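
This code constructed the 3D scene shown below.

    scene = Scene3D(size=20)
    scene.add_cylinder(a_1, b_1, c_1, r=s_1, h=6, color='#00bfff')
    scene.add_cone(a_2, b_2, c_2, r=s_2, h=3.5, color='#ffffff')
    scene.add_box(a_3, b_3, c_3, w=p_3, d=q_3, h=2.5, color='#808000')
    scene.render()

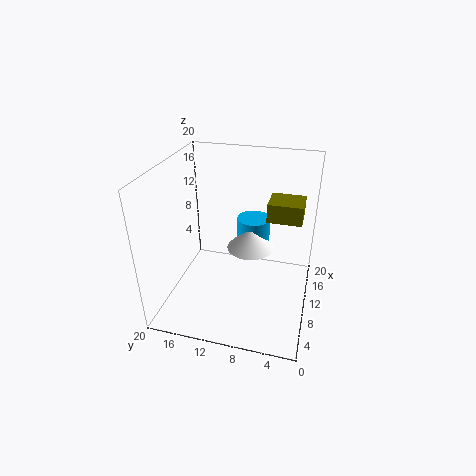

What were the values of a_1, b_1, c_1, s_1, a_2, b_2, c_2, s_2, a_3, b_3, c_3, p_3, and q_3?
a_1 = 15.5, b_1 = 9, c_1 = 4.5, s_1 = 2.5, a_2 = 13.5, b_2 = 9, c_2 = 6.5, s_2 = 3.5, a_3 = 9, b_3 = 1.5, c_3 = 13.5, p_3 = 4, q_3 = 4.5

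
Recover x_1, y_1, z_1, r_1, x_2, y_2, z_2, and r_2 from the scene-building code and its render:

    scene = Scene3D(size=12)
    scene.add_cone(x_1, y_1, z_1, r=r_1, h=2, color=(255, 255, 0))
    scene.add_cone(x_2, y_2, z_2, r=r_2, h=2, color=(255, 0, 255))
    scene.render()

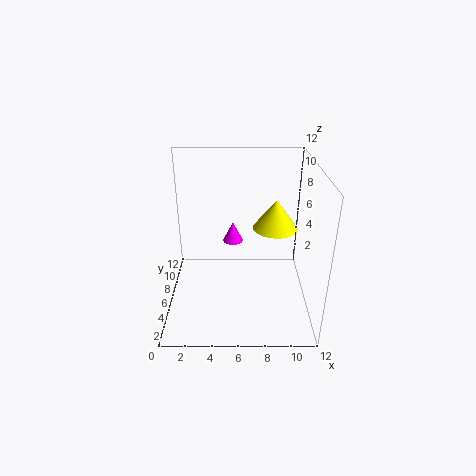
x_1 = 8.5, y_1 = 2, z_1 = 9, r_1 = 1.5, x_2 = 5.5, y_2 = 11, z_2 = 3, r_2 = 1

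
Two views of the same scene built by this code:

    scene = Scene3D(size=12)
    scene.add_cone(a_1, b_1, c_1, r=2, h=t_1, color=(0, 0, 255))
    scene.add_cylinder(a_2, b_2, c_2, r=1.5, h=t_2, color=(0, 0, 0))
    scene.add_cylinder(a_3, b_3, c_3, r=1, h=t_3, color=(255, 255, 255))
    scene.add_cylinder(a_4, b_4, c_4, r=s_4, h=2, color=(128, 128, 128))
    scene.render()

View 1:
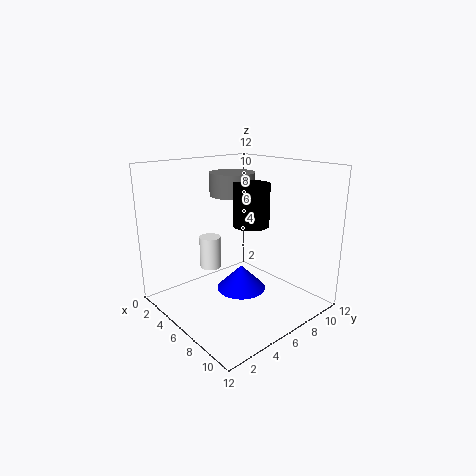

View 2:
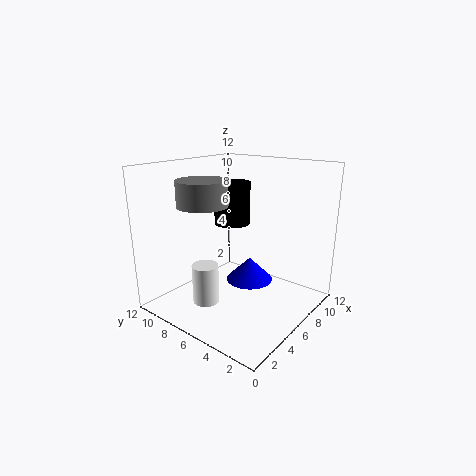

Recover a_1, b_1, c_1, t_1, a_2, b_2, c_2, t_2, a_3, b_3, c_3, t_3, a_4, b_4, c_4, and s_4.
a_1 = 7
b_1 = 5.5
c_1 = 2
t_1 = 2
a_2 = 6.5
b_2 = 7
c_2 = 7
t_2 = 3.5
a_3 = 2
b_3 = 6
c_3 = 2
t_3 = 3
a_4 = 3.5
b_4 = 7.5
c_4 = 9
s_4 = 2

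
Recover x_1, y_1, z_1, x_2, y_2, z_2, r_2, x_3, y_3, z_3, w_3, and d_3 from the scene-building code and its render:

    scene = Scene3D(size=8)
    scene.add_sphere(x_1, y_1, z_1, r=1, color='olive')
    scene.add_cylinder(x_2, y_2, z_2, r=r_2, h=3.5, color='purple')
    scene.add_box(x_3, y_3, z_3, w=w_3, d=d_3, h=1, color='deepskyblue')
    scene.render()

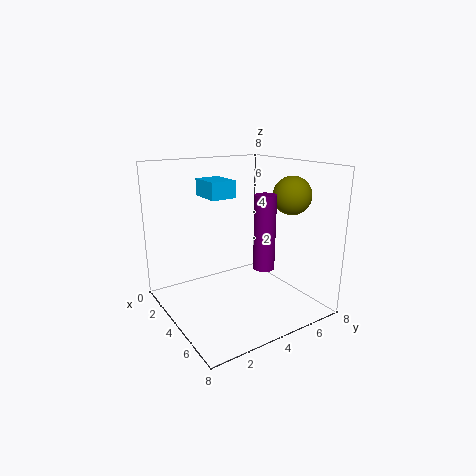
x_1 = 6, y_1 = 6, z_1 = 6.5, x_2 = 7, y_2 = 3.5, z_2 = 3.5, r_2 = 0.5, x_3 = 1, y_3 = 3, z_3 = 6, w_3 = 2, d_3 = 1.5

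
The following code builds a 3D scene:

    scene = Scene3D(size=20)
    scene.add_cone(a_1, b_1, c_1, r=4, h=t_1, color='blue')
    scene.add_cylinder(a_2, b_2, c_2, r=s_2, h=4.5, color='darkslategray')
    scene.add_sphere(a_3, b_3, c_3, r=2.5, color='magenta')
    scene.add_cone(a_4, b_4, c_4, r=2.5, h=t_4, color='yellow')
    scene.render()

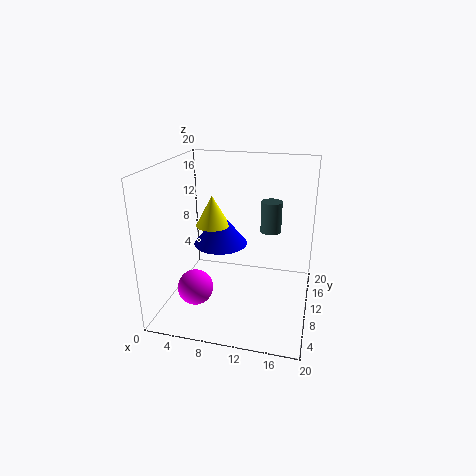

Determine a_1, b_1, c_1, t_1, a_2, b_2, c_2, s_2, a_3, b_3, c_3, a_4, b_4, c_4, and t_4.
a_1 = 6.5; b_1 = 13; c_1 = 7.5; t_1 = 5; a_2 = 14; b_2 = 13.5; c_2 = 10; s_2 = 1.5; a_3 = 4.5; b_3 = 7; c_3 = 3; a_4 = 5.5; b_4 = 12.5; c_4 = 10.5; t_4 = 4.5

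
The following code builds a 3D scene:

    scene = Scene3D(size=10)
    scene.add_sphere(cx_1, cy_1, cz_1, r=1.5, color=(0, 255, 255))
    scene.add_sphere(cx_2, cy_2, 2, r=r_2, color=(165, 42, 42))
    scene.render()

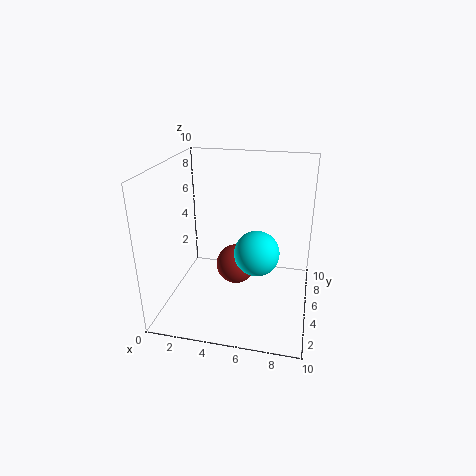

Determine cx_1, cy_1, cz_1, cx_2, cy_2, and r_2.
cx_1 = 6.5; cy_1 = 4; cz_1 = 4.5; cx_2 = 4.5; cy_2 = 6.5; r_2 = 1.5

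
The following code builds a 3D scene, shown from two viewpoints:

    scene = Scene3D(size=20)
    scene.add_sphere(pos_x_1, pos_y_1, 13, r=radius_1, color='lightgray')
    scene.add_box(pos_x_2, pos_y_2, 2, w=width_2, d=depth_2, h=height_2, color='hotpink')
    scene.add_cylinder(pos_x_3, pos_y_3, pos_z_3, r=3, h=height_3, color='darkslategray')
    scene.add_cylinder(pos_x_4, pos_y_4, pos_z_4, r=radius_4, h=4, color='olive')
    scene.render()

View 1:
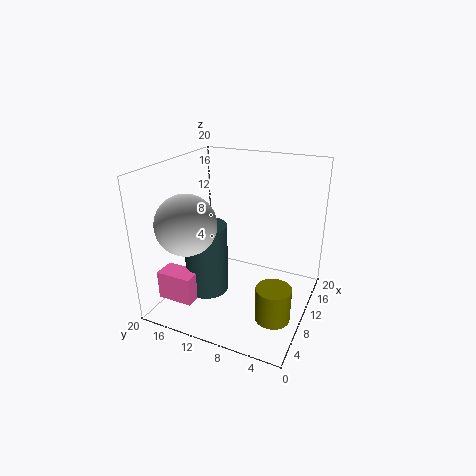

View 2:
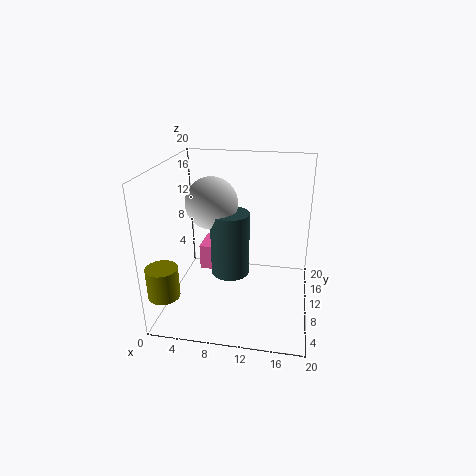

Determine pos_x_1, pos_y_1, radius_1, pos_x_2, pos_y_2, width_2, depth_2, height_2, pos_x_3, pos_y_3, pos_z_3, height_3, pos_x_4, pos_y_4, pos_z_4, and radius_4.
pos_x_1 = 5, pos_y_1 = 15, radius_1 = 4, pos_x_2 = 3, pos_y_2 = 14, width_2 = 3, depth_2 = 5, height_2 = 4, pos_x_3 = 8, pos_y_3 = 14, pos_z_3 = 2, height_3 = 10, pos_x_4 = 2, pos_y_4 = 2, pos_z_4 = 5, radius_4 = 2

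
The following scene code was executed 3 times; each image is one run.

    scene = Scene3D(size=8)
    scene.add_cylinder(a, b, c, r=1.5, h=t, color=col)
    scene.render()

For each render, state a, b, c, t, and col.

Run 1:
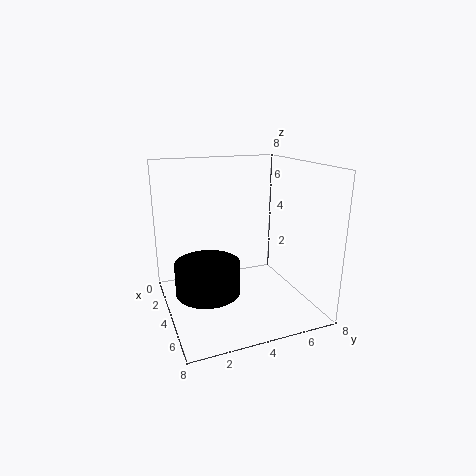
a = 6.5, b = 1.5, c = 2.5, t = 1.5, col = 'black'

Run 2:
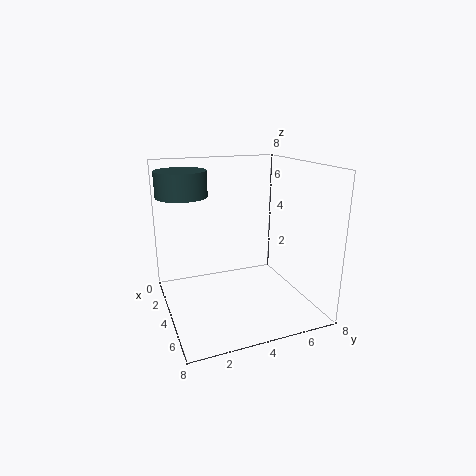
a = 1.5, b = 1.5, c = 6, t = 1.5, col = 'darkslategray'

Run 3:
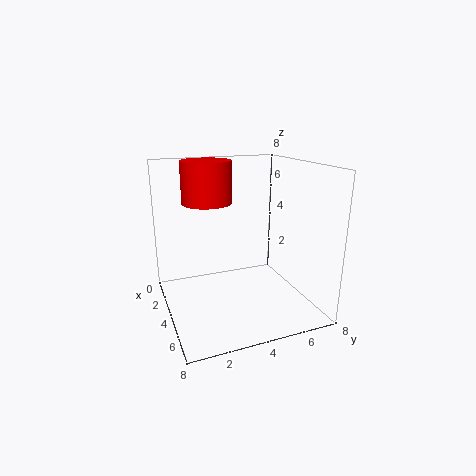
a = 1.5, b = 3, c = 5.5, t = 2.5, col = 'red'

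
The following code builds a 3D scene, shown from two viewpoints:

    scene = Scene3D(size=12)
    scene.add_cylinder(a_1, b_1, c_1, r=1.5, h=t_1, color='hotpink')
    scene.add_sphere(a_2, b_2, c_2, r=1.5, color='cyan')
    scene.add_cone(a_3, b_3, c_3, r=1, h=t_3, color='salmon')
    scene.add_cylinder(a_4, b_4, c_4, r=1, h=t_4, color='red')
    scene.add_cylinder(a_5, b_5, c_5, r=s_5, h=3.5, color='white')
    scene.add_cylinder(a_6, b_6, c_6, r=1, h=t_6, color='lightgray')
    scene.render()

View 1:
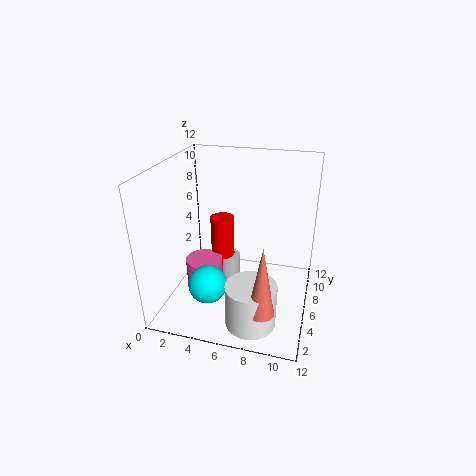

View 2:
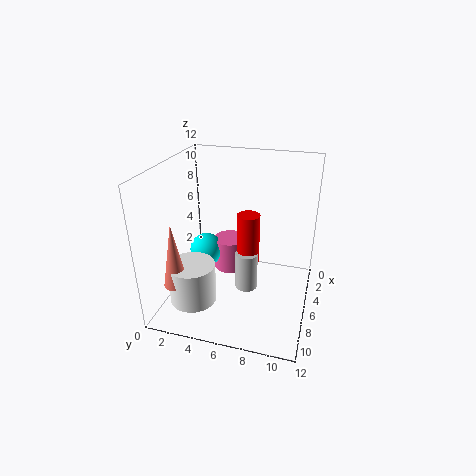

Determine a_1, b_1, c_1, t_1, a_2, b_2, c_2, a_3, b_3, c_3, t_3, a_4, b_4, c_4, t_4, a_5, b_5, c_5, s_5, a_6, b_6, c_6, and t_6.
a_1 = 3.5
b_1 = 4.5
c_1 = 1.5
t_1 = 3
a_2 = 4.5
b_2 = 2.5
c_2 = 3.5
a_3 = 9
b_3 = 1.5
c_3 = 2.5
t_3 = 5.5
a_4 = 4.5
b_4 = 6.5
c_4 = 3
t_4 = 4.5
a_5 = 8
b_5 = 2.5
c_5 = 0.5
s_5 = 2
a_6 = 5
b_6 = 6.5
c_6 = 0.5
t_6 = 3.5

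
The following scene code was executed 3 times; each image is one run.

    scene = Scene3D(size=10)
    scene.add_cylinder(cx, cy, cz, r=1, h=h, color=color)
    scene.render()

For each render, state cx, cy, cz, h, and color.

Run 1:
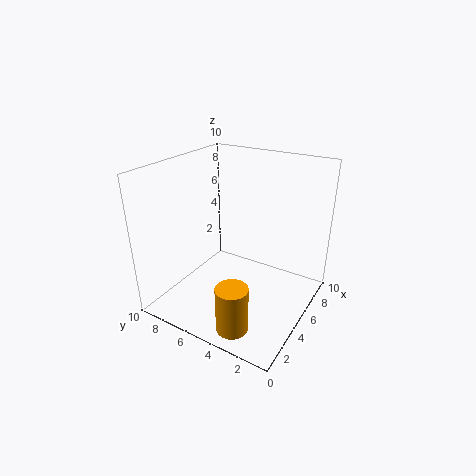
cx = 1; cy = 3; cz = 1; h = 3; color = 'orange'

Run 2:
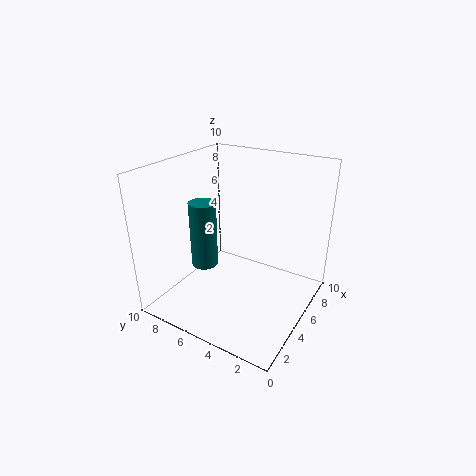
cx = 5; cy = 8; cz = 2; h = 5; color = 'teal'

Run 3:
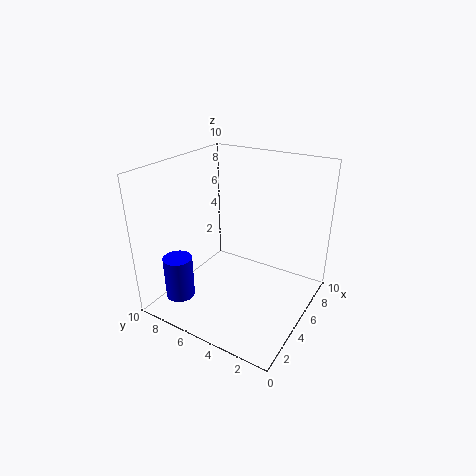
cx = 2; cy = 8; cz = 1; h = 3; color = 'blue'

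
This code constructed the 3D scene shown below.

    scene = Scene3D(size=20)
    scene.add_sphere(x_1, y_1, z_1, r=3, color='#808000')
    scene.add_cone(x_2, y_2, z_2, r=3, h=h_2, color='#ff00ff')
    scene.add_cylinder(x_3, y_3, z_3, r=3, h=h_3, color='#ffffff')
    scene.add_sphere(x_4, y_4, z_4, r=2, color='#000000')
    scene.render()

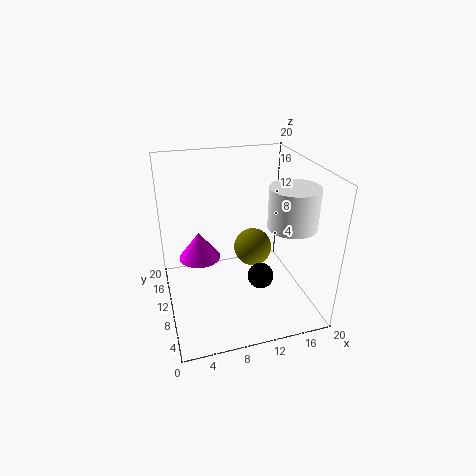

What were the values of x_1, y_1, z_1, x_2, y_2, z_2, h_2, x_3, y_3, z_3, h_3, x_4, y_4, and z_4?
x_1 = 14
y_1 = 15
z_1 = 5
x_2 = 5
y_2 = 13
z_2 = 6
h_2 = 4
x_3 = 15
y_3 = 4
z_3 = 14
h_3 = 5
x_4 = 14
y_4 = 11
z_4 = 2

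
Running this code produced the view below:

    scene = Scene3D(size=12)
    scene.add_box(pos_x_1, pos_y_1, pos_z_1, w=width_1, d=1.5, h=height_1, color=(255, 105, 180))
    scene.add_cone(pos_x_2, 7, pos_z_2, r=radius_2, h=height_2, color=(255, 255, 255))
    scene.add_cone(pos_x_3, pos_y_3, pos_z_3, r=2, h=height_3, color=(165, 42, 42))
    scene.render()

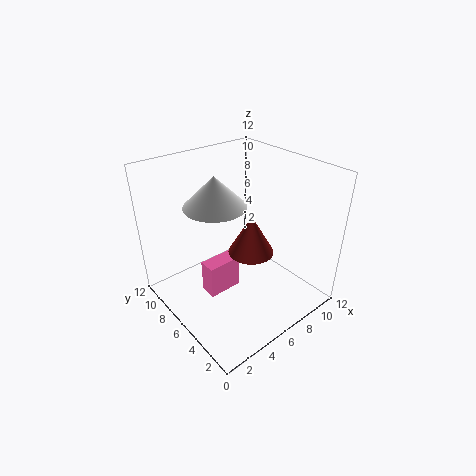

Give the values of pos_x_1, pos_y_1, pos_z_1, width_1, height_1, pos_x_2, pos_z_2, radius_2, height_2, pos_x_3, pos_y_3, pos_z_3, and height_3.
pos_x_1 = 3.5
pos_y_1 = 6.5
pos_z_1 = 0.5
width_1 = 3
height_1 = 3
pos_x_2 = 4.5
pos_z_2 = 9
radius_2 = 2.5
height_2 = 2.5
pos_x_3 = 7.5
pos_y_3 = 6
pos_z_3 = 4
height_3 = 3.5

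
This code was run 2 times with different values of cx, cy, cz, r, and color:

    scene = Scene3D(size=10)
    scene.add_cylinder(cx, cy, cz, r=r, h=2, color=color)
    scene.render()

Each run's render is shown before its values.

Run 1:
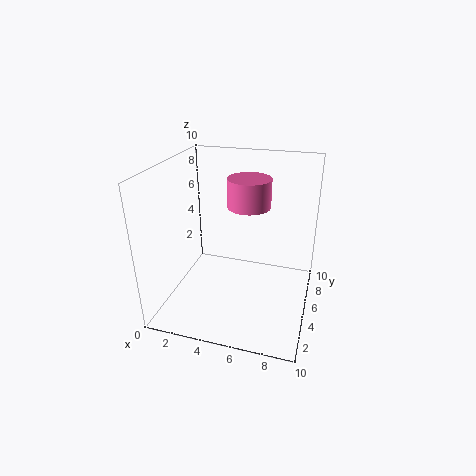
cx = 5.5; cy = 6; cz = 7; r = 1.5; color = 'hotpink'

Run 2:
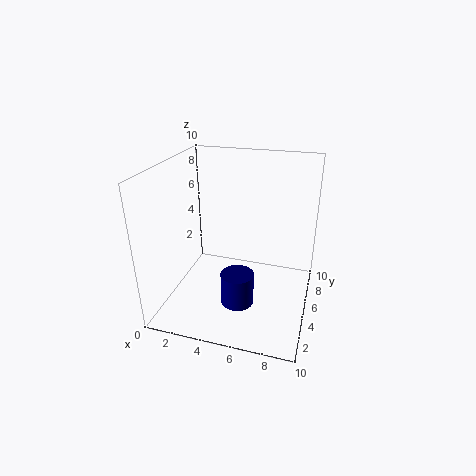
cx = 6; cy = 1.5; cz = 2.5; r = 1; color = 'navy'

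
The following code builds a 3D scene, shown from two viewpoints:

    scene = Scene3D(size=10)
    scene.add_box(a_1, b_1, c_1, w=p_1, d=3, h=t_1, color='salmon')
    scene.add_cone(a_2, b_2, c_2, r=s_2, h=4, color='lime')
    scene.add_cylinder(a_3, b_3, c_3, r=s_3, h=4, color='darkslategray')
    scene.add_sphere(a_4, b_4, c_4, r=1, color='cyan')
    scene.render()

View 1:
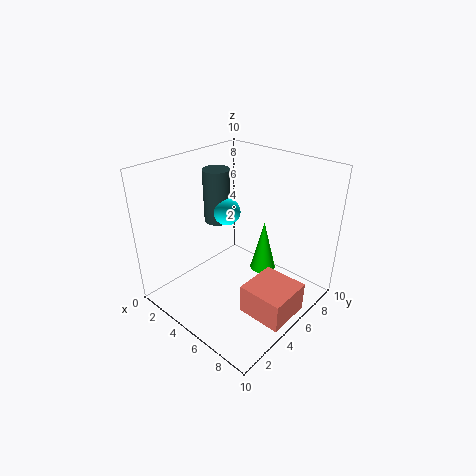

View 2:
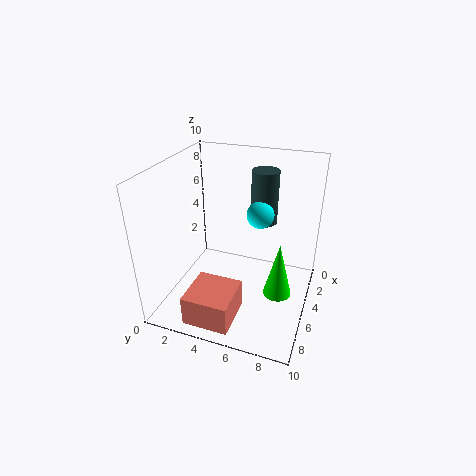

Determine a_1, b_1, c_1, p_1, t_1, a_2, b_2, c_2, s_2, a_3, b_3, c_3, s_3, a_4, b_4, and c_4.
a_1 = 7, b_1 = 3, c_1 = 1, p_1 = 3, t_1 = 2, a_2 = 5, b_2 = 8, c_2 = 1, s_2 = 1, a_3 = 2, b_3 = 6, c_3 = 5, s_3 = 1, a_4 = 3, b_4 = 6, c_4 = 6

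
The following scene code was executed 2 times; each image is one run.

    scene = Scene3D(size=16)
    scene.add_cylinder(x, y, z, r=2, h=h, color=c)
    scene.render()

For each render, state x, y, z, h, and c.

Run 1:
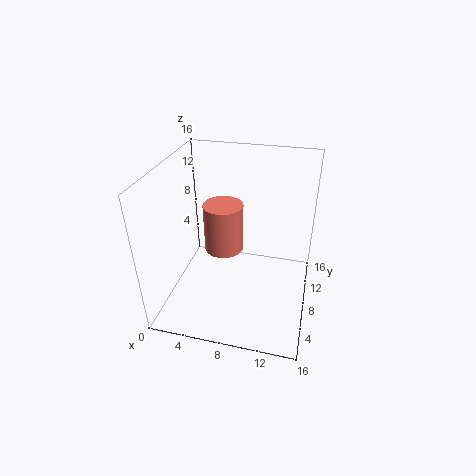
x = 7, y = 6, z = 8, h = 5, c = 'salmon'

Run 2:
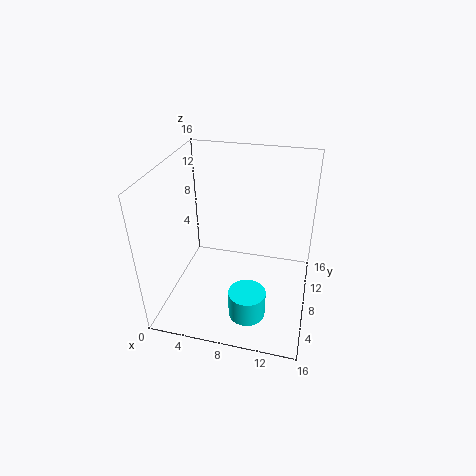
x = 10, y = 4, z = 1, h = 3, c = 'cyan'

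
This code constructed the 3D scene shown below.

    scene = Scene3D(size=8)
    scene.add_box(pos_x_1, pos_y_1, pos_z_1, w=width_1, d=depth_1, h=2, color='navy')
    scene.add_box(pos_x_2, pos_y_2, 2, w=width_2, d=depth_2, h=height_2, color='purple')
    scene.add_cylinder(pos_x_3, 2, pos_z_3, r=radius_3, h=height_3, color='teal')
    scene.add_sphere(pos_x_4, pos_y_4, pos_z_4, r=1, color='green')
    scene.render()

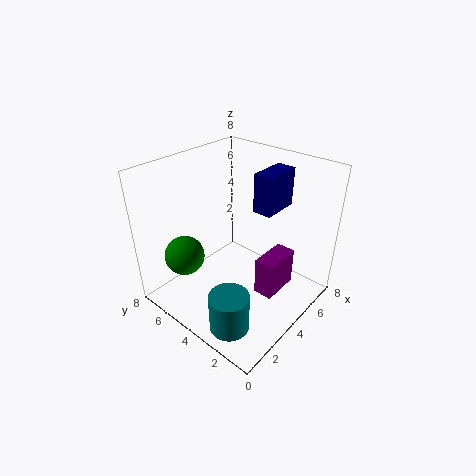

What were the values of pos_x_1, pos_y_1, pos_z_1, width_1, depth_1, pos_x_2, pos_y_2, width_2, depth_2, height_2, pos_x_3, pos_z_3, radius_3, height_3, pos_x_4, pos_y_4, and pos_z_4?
pos_x_1 = 4; pos_y_1 = 2; pos_z_1 = 6; width_1 = 2; depth_1 = 1; pos_x_2 = 3; pos_y_2 = 1; width_2 = 2; depth_2 = 1; height_2 = 2; pos_x_3 = 1; pos_z_3 = 1; radius_3 = 1; height_3 = 2; pos_x_4 = 1; pos_y_4 = 5; pos_z_4 = 4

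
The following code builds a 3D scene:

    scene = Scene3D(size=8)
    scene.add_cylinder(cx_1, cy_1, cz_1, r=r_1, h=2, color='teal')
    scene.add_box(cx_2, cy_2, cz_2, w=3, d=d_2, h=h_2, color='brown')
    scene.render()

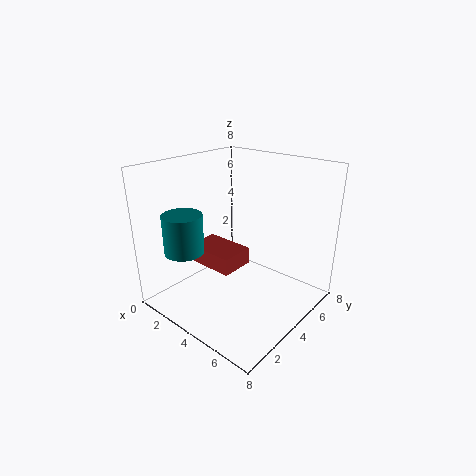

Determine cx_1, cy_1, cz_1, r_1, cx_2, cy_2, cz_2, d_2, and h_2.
cx_1 = 3, cy_1 = 1, cz_1 = 4, r_1 = 1, cx_2 = 1, cy_2 = 3, cz_2 = 2, d_2 = 2, h_2 = 1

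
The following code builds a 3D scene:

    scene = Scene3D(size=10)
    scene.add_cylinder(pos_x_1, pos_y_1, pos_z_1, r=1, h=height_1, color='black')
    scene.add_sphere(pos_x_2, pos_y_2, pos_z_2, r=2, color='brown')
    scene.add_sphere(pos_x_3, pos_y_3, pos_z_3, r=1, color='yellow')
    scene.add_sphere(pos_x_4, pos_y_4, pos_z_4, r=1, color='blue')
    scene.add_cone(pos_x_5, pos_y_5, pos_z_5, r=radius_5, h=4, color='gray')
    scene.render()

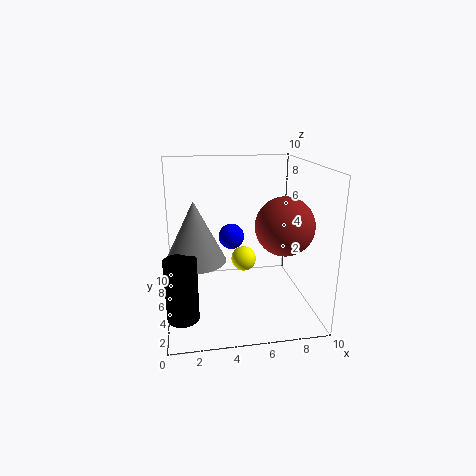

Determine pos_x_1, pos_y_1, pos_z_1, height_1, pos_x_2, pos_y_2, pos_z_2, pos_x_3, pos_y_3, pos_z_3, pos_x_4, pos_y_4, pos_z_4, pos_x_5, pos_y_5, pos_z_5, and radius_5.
pos_x_1 = 1; pos_y_1 = 2; pos_z_1 = 1; height_1 = 4; pos_x_2 = 8; pos_y_2 = 4; pos_z_2 = 6; pos_x_3 = 6; pos_y_3 = 8; pos_z_3 = 2; pos_x_4 = 5; pos_y_4 = 8; pos_z_4 = 4; pos_x_5 = 2; pos_y_5 = 4; pos_z_5 = 4; radius_5 = 2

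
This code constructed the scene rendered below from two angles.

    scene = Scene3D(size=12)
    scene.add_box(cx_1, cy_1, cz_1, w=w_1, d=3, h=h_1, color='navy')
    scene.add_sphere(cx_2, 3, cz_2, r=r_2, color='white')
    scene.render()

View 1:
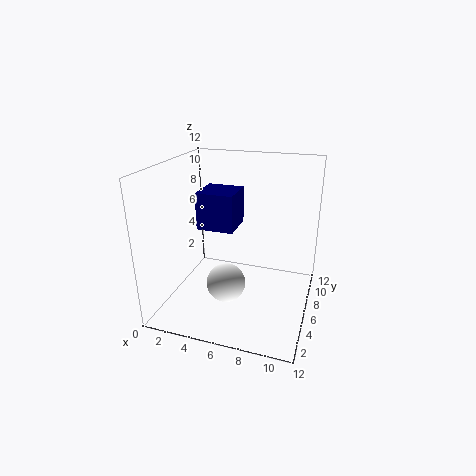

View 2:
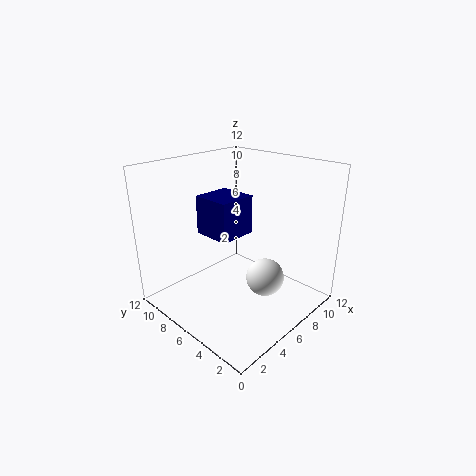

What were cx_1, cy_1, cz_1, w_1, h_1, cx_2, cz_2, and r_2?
cx_1 = 3
cy_1 = 4.5
cz_1 = 7
w_1 = 3
h_1 = 3
cx_2 = 6
cz_2 = 3.5
r_2 = 1.5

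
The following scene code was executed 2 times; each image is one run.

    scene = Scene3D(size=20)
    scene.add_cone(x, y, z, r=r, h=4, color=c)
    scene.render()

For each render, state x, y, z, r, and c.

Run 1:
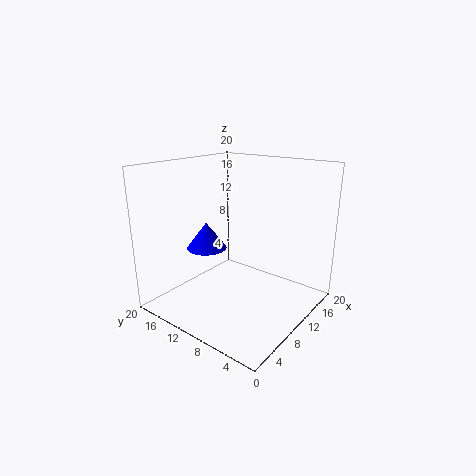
x = 10, y = 16, z = 7, r = 3, c = 'blue'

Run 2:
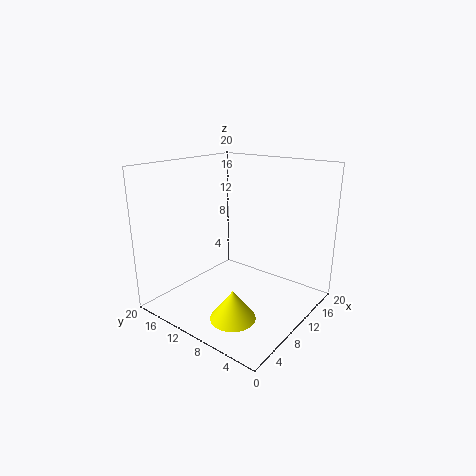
x = 5, y = 7, z = 1, r = 3, c = 'yellow'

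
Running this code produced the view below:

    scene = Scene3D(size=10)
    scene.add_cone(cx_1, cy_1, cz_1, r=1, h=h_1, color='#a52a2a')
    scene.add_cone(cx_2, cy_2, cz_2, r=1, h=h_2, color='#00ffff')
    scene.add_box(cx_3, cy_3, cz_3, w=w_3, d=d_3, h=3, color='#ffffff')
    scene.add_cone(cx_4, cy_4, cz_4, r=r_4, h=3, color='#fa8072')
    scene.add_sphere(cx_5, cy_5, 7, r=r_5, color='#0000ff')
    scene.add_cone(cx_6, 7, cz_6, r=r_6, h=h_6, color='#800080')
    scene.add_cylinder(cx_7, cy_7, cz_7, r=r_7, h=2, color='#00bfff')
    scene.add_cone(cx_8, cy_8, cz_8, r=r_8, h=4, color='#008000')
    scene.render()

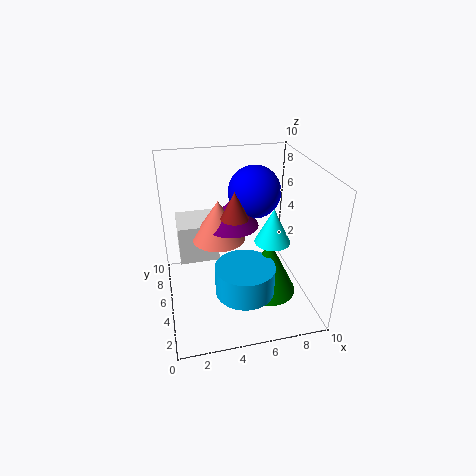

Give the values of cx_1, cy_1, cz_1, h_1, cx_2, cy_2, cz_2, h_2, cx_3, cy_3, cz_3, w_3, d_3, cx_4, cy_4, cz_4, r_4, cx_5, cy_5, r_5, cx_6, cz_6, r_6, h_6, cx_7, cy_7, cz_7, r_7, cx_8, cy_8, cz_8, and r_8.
cx_1 = 5, cy_1 = 6, cz_1 = 6, h_1 = 2, cx_2 = 6, cy_2 = 1, cz_2 = 7, h_2 = 2, cx_3 = 1, cy_3 = 7, cz_3 = 2, w_3 = 3, d_3 = 3, cx_4 = 4, cy_4 = 7, cz_4 = 4, r_4 = 2, cx_5 = 7, cy_5 = 8, r_5 = 2, cx_6 = 5, cz_6 = 5, r_6 = 2, h_6 = 2, cx_7 = 5, cy_7 = 3, cz_7 = 2, r_7 = 2, cx_8 = 7, cy_8 = 4, cz_8 = 1, r_8 = 2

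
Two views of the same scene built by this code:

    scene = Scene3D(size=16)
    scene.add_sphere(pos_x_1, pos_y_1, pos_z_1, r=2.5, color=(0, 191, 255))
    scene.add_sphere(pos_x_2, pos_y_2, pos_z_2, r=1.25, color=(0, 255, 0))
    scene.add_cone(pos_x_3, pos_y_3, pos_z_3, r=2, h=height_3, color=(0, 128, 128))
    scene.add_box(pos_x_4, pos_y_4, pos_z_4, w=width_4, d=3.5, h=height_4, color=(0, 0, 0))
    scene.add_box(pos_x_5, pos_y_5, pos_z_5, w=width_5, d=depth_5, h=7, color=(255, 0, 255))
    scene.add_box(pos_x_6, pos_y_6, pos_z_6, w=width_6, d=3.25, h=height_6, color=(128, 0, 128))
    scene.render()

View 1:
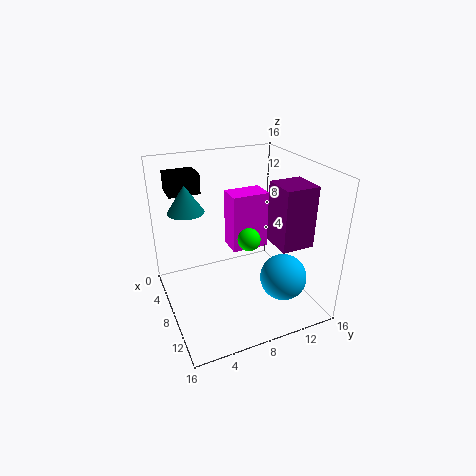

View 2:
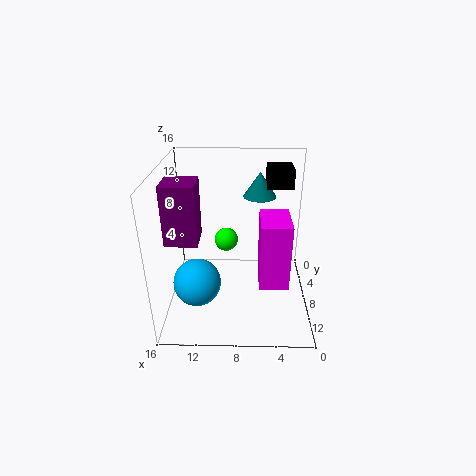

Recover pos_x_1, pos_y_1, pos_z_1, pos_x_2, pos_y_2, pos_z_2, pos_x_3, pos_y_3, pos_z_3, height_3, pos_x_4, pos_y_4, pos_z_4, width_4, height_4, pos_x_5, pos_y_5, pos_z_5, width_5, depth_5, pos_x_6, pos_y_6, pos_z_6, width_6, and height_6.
pos_x_1 = 12.25, pos_y_1 = 11.5, pos_z_1 = 4.5, pos_x_2 = 9.25, pos_y_2 = 8.75, pos_z_2 = 8.25, pos_x_3 = 5.5, pos_y_3 = 3, pos_z_3 = 11, height_3 = 3, pos_x_4 = 1.75, pos_y_4 = 1.5, pos_z_4 = 12.5, width_4 = 3, height_4 = 2.25, pos_x_5 = 2.75, pos_y_5 = 8.5, pos_z_5 = 4.75, width_5 = 3, depth_5 = 4.5, pos_x_6 = 11.75, pos_y_6 = 9.5, pos_z_6 = 9.5, width_6 = 3.25, height_6 = 6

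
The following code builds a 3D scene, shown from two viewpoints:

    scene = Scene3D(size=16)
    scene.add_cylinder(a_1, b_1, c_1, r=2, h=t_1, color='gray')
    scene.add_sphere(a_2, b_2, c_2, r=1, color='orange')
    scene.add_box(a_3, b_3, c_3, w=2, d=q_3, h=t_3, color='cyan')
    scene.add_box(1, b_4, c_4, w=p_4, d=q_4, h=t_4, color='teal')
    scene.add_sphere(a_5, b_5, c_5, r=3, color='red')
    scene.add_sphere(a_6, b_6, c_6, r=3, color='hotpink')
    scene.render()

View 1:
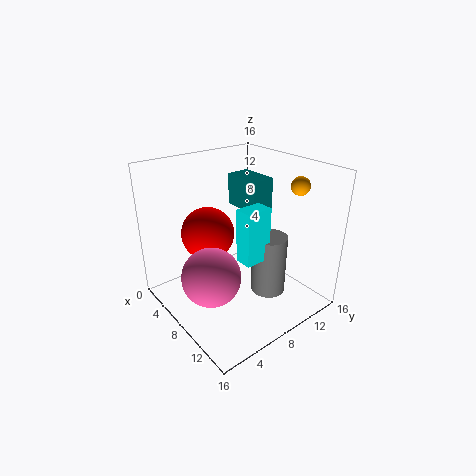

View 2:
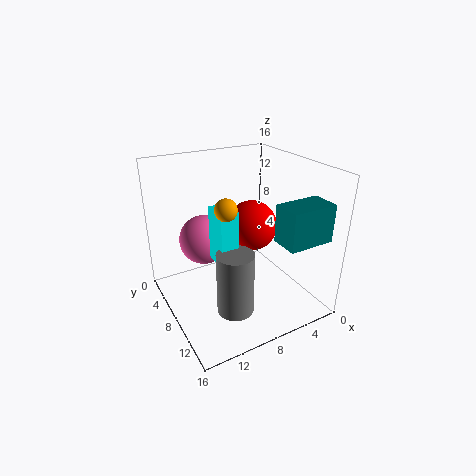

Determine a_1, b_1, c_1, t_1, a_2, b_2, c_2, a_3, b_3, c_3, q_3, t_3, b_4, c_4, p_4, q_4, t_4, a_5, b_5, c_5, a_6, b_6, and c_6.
a_1 = 10
b_1 = 11
c_1 = 1
t_1 = 7
a_2 = 12
b_2 = 13
c_2 = 14
a_3 = 9
b_3 = 7
c_3 = 6
q_3 = 3
t_3 = 6
b_4 = 12
c_4 = 9
p_4 = 5
q_4 = 3
t_4 = 4
a_5 = 5
b_5 = 6
c_5 = 8
a_6 = 10
b_6 = 3
c_6 = 6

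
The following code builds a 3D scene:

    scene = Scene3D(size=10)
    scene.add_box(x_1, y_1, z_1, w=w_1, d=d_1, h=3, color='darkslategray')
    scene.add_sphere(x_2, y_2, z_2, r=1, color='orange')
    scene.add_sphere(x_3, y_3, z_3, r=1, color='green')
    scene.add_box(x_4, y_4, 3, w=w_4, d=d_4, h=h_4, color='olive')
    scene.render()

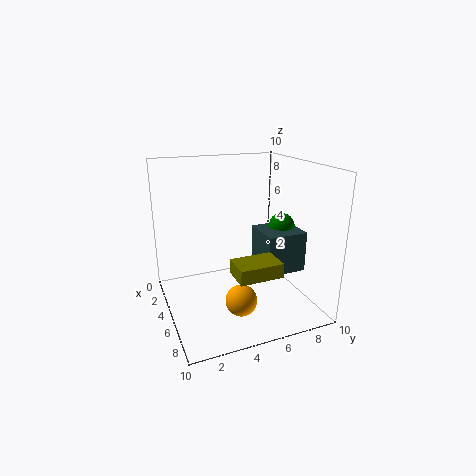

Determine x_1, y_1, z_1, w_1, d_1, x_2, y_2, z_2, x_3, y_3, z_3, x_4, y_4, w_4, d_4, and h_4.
x_1 = 3; y_1 = 7; z_1 = 2; w_1 = 3; d_1 = 3; x_2 = 8; y_2 = 4; z_2 = 2; x_3 = 4; y_3 = 9; z_3 = 5; x_4 = 6; y_4 = 4; w_4 = 2; d_4 = 3; h_4 = 1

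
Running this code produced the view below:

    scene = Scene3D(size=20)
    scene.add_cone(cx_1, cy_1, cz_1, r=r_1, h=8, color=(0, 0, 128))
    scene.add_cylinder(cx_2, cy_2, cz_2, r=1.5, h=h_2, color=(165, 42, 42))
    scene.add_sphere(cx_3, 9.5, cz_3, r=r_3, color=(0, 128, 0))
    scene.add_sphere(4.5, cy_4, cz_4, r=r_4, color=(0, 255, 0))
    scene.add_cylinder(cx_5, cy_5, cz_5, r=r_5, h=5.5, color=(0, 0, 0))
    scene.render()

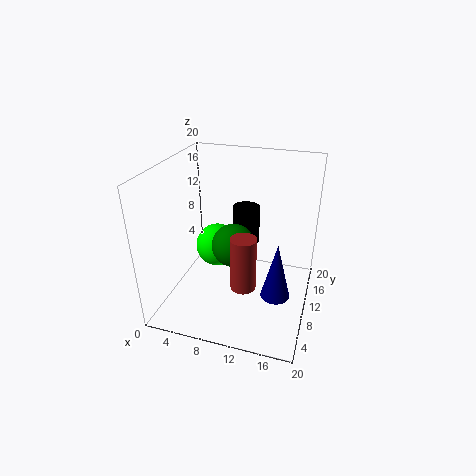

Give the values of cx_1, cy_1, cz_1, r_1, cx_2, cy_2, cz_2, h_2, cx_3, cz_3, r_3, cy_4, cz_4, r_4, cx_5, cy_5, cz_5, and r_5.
cx_1 = 16, cy_1 = 8, cz_1 = 3, r_1 = 2, cx_2 = 13, cy_2 = 2.5, cz_2 = 8, h_2 = 6.5, cx_3 = 9.5, cz_3 = 9, r_3 = 3, cy_4 = 16, cz_4 = 4.5, r_4 = 3.5, cx_5 = 10, cy_5 = 14, cz_5 = 7.5, r_5 = 2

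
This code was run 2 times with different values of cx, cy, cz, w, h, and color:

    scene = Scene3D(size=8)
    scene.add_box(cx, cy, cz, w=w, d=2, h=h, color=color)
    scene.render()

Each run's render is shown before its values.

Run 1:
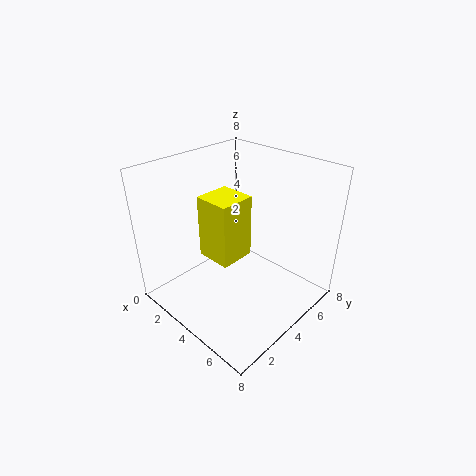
cx = 2.5
cy = 2.5
cz = 3
w = 2
h = 3.5
color = 'yellow'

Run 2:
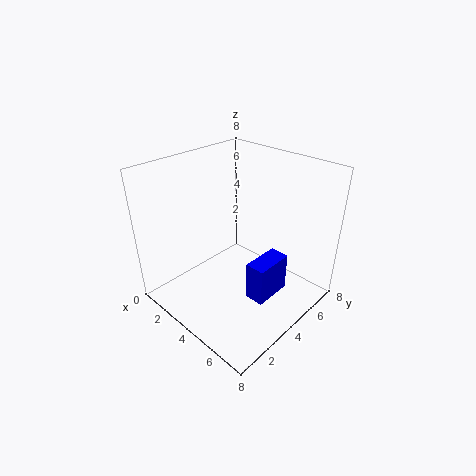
cx = 6
cy = 2.5
cz = 2
w = 1
h = 2
color = 'blue'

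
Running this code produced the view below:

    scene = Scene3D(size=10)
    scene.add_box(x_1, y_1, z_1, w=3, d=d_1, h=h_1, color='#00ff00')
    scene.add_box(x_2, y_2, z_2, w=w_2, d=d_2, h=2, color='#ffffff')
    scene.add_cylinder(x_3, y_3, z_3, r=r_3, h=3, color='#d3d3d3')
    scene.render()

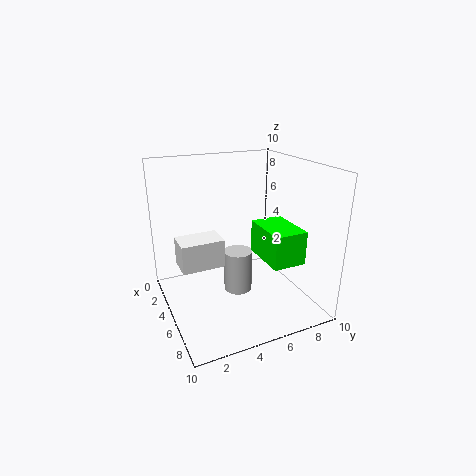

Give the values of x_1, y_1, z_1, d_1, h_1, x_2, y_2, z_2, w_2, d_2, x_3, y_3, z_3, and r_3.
x_1 = 7, y_1 = 5, z_1 = 5, d_1 = 2, h_1 = 2, x_2 = 3, y_2 = 1, z_2 = 3, w_2 = 2, d_2 = 3, x_3 = 5, y_3 = 5, z_3 = 1, r_3 = 1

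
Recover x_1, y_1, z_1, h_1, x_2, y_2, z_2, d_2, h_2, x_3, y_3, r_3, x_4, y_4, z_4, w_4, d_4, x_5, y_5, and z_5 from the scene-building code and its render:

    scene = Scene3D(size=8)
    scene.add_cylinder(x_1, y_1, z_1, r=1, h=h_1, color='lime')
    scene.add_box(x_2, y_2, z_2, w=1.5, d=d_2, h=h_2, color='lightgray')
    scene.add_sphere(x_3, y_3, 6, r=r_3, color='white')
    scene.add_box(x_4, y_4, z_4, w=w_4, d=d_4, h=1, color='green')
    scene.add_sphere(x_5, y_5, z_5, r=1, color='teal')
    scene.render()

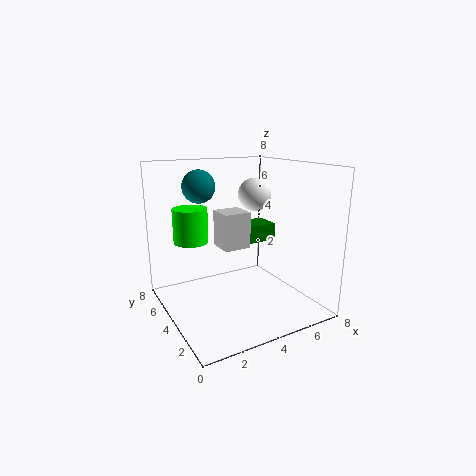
x_1 = 2; y_1 = 6; z_1 = 3.5; h_1 = 2; x_2 = 3; y_2 = 3.5; z_2 = 3.5; d_2 = 1.5; h_2 = 2; x_3 = 6; y_3 = 5.5; r_3 = 1; x_4 = 4; y_4 = 4; z_4 = 3.5; w_4 = 2.5; d_4 = 1.5; x_5 = 3; y_5 = 7; z_5 = 6.5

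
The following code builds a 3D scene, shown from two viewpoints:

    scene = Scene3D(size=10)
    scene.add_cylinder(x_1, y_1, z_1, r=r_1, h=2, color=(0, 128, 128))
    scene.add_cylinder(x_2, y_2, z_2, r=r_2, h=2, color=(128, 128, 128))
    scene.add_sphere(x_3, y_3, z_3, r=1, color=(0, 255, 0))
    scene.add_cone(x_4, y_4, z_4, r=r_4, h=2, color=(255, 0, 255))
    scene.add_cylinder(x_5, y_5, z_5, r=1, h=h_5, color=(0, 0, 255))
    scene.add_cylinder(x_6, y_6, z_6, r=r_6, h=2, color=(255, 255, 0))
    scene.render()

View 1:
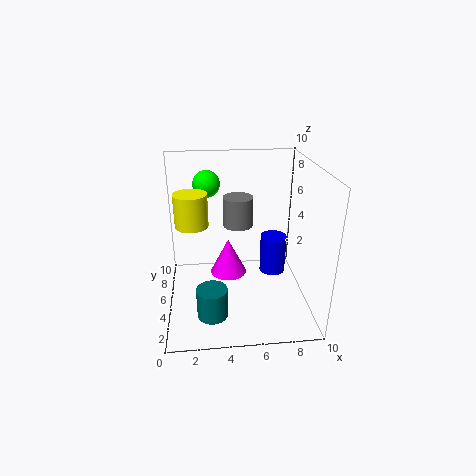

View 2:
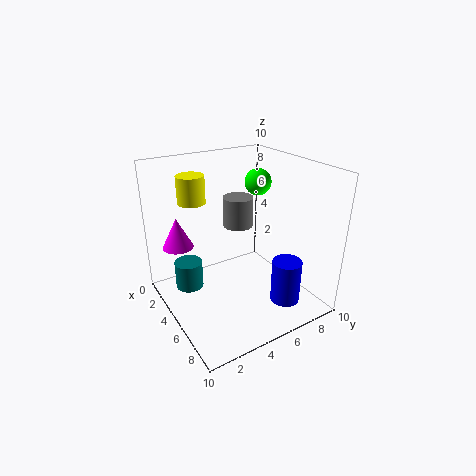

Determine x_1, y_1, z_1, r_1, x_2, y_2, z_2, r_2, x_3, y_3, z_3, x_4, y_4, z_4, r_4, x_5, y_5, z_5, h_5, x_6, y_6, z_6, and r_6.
x_1 = 3
y_1 = 2
z_1 = 1
r_1 = 1
x_2 = 5
y_2 = 5
z_2 = 6
r_2 = 1
x_3 = 3
y_3 = 8
z_3 = 8
x_4 = 4
y_4 = 1
z_4 = 5
r_4 = 1
x_5 = 8
y_5 = 7
z_5 = 1
h_5 = 3
x_6 = 2
y_6 = 3
z_6 = 7
r_6 = 1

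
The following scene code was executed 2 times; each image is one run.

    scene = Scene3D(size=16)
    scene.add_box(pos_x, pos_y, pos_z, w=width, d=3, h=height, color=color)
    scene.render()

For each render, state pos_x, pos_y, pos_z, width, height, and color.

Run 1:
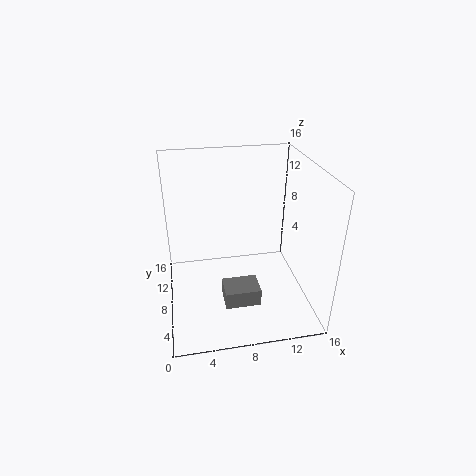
pos_x = 6
pos_y = 4.5
pos_z = 1
width = 4
height = 2
color = 'gray'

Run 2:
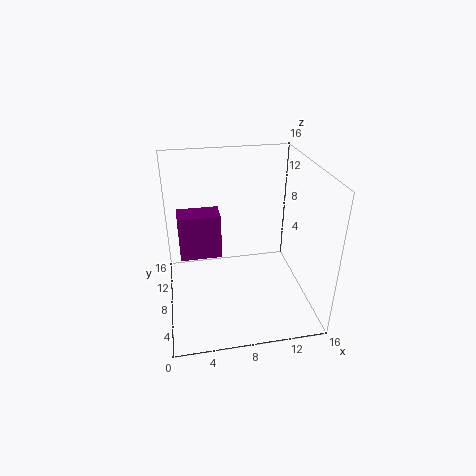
pos_x = 1.5
pos_y = 10.5
pos_z = 4
width = 5
height = 5.5
color = 'purple'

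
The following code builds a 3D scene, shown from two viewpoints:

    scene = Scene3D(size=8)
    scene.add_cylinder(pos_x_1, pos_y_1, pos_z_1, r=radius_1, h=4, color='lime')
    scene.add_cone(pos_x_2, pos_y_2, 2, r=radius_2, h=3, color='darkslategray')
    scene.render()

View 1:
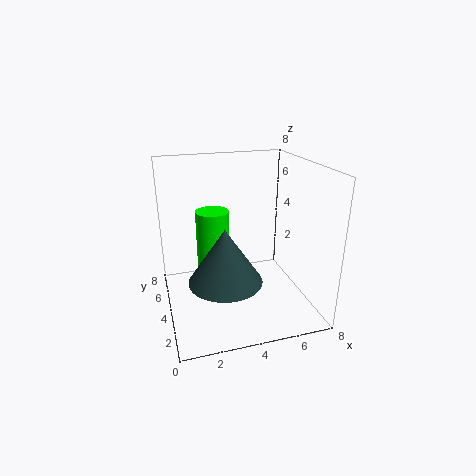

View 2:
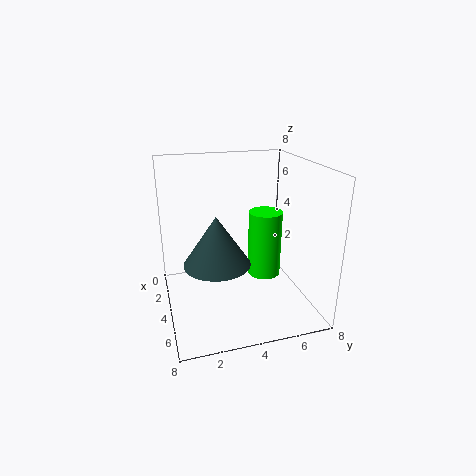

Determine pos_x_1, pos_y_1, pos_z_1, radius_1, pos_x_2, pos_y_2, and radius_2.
pos_x_1 = 3, pos_y_1 = 6, pos_z_1 = 1, radius_1 = 1, pos_x_2 = 3, pos_y_2 = 3, radius_2 = 2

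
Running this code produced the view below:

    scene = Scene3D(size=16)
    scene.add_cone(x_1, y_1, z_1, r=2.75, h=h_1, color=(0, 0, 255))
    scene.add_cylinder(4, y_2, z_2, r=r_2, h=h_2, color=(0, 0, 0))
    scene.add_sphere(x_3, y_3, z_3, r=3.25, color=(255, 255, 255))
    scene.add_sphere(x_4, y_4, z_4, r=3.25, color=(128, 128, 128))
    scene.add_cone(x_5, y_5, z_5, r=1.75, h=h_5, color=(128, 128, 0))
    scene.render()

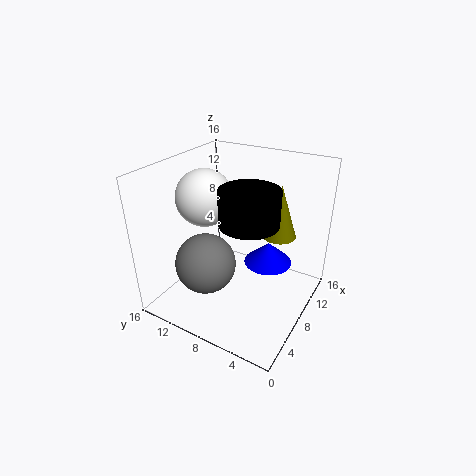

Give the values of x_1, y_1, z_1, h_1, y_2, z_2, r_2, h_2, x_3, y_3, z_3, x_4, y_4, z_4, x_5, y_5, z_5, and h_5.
x_1 = 10.25; y_1 = 5.25; z_1 = 4.5; h_1 = 2.5; y_2 = 4.5; z_2 = 12.5; r_2 = 2.75; h_2 = 3.25; x_3 = 8.25; y_3 = 12.5; z_3 = 11.75; x_4 = 4.5; y_4 = 10; z_4 = 6; x_5 = 8.75; y_5 = 3.5; z_5 = 9.25; h_5 = 5.5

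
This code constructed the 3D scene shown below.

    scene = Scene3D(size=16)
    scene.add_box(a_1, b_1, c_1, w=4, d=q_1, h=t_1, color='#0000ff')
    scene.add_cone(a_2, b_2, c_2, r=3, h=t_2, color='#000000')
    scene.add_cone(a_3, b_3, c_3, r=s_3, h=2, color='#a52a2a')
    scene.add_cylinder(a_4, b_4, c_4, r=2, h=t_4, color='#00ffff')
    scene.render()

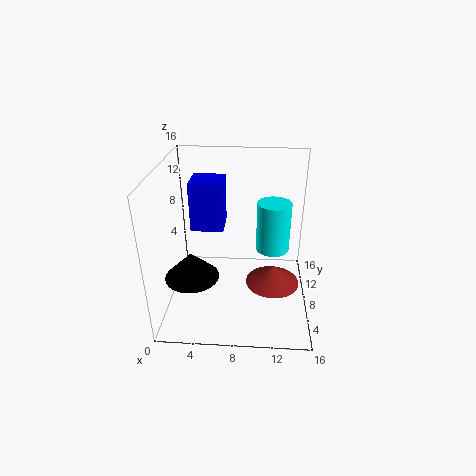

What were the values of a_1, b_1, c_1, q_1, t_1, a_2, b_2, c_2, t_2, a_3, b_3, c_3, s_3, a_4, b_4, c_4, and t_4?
a_1 = 2; b_1 = 11; c_1 = 7; q_1 = 4; t_1 = 6; a_2 = 3; b_2 = 6; c_2 = 4; t_2 = 3; a_3 = 12; b_3 = 7; c_3 = 3; s_3 = 3; a_4 = 12; b_4 = 11; c_4 = 5; t_4 = 6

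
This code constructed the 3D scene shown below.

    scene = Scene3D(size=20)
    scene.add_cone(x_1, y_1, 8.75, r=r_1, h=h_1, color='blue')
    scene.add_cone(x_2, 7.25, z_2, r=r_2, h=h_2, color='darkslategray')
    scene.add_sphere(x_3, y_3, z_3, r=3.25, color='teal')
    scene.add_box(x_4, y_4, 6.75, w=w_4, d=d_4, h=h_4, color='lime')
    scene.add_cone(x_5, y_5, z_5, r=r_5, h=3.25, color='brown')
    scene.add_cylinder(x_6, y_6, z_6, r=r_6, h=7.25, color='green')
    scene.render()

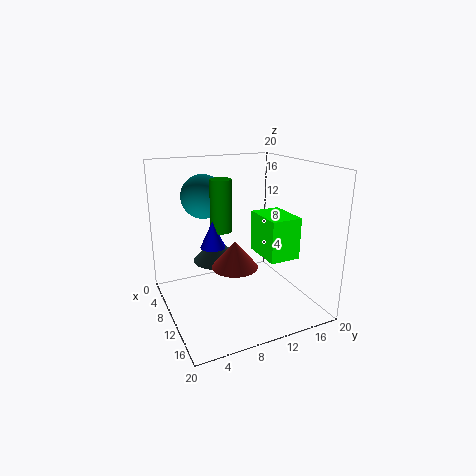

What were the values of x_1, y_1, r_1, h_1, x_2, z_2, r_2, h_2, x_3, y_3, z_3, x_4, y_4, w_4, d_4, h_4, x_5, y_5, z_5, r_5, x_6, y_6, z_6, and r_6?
x_1 = 8.75; y_1 = 6.75; r_1 = 1.75; h_1 = 3.75; x_2 = 8.75; z_2 = 6.75; r_2 = 3.25; h_2 = 3.5; x_3 = 3.75; y_3 = 7.25; z_3 = 14.75; x_4 = 7.25; y_4 = 13.5; w_4 = 6.25; d_4 = 4.5; h_4 = 6; x_5 = 16; y_5 = 6.75; z_5 = 9; r_5 = 2.75; x_6 = 8.25; y_6 = 8.25; z_6 = 10.75; r_6 = 1.5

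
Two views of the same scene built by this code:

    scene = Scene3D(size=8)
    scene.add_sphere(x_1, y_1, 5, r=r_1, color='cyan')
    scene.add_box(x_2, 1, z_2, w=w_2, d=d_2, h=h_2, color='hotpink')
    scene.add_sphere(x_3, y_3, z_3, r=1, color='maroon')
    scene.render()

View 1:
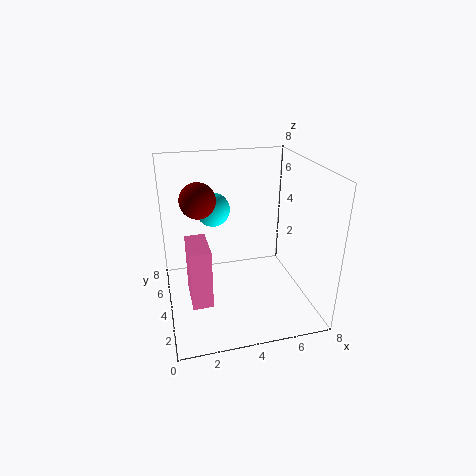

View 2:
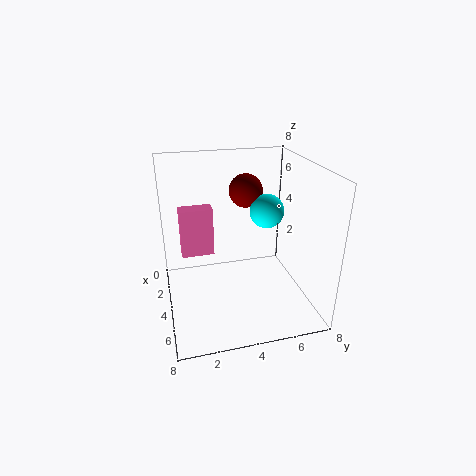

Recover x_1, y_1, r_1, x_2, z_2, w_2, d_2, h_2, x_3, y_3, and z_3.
x_1 = 3, y_1 = 6, r_1 = 1, x_2 = 1, z_2 = 2, w_2 = 1, d_2 = 2, h_2 = 3, x_3 = 2, y_3 = 5, z_3 = 6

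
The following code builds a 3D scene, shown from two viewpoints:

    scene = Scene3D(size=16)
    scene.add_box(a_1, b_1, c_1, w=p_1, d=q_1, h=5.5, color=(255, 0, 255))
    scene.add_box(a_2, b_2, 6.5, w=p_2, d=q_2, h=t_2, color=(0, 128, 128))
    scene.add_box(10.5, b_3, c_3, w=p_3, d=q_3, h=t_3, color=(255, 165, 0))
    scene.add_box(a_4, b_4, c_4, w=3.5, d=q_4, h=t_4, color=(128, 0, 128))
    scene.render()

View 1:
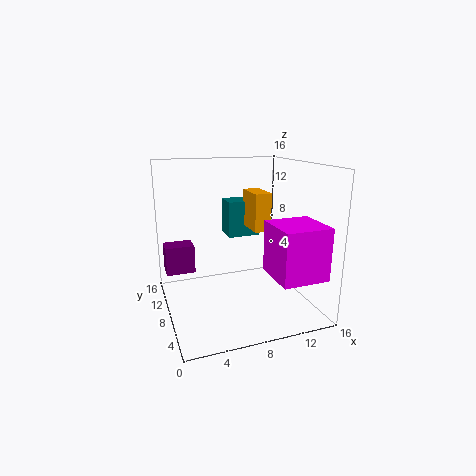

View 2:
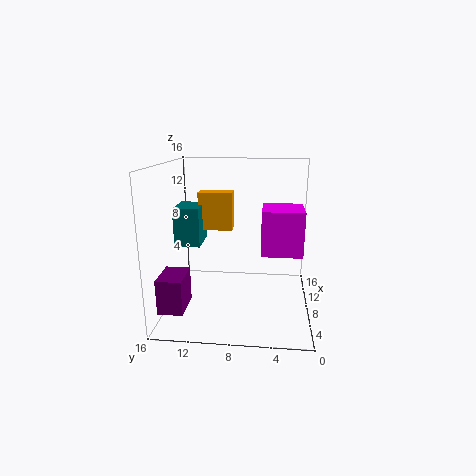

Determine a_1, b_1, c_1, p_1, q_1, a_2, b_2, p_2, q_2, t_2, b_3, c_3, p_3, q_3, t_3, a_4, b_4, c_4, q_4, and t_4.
a_1 = 10
b_1 = 0.5
c_1 = 5
p_1 = 5
q_1 = 5
a_2 = 8.5
b_2 = 12.5
p_2 = 4
q_2 = 3
t_2 = 4.5
b_3 = 9
c_3 = 8
p_3 = 2
q_3 = 4
t_3 = 4.5
a_4 = 0.5
b_4 = 12.5
c_4 = 2.5
q_4 = 2.5
t_4 = 3.5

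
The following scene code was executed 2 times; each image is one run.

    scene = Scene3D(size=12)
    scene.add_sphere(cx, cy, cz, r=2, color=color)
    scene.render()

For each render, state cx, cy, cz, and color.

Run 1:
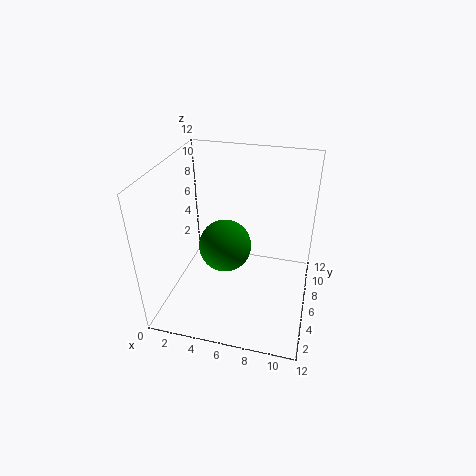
cx = 5.5; cy = 4; cz = 6.5; color = 'green'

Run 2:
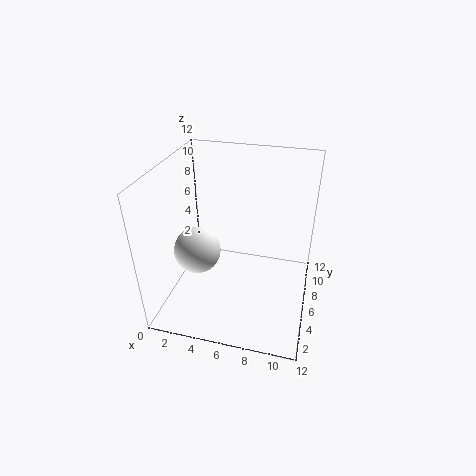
cx = 2.5; cy = 5.5; cz = 4.5; color = 'white'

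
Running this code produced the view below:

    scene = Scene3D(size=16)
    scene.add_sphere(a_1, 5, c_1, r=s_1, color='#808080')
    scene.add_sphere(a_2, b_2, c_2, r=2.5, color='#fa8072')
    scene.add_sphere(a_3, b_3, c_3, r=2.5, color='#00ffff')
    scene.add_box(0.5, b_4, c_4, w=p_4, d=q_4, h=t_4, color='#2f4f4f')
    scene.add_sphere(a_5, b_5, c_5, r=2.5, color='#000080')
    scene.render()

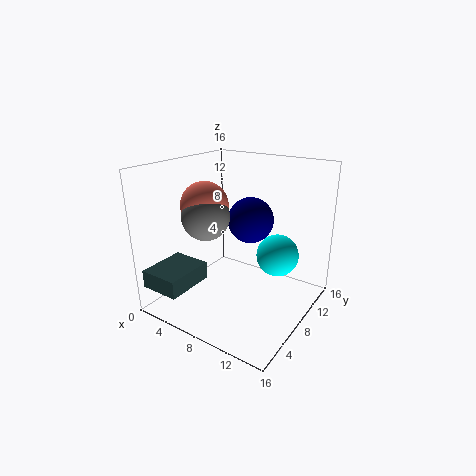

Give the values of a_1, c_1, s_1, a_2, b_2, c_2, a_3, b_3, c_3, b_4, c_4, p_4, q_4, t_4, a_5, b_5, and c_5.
a_1 = 6, c_1 = 11, s_1 = 2.5, a_2 = 5.5, b_2 = 5.5, c_2 = 12, a_3 = 11, b_3 = 12, c_3 = 5, b_4 = 0.5, c_4 = 3, p_4 = 4.5, q_4 = 5.5, t_4 = 2, a_5 = 9, b_5 = 9, c_5 = 10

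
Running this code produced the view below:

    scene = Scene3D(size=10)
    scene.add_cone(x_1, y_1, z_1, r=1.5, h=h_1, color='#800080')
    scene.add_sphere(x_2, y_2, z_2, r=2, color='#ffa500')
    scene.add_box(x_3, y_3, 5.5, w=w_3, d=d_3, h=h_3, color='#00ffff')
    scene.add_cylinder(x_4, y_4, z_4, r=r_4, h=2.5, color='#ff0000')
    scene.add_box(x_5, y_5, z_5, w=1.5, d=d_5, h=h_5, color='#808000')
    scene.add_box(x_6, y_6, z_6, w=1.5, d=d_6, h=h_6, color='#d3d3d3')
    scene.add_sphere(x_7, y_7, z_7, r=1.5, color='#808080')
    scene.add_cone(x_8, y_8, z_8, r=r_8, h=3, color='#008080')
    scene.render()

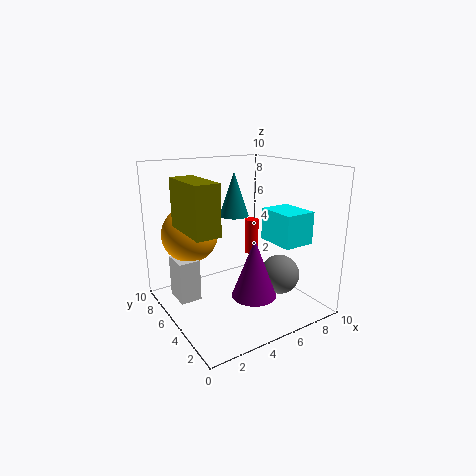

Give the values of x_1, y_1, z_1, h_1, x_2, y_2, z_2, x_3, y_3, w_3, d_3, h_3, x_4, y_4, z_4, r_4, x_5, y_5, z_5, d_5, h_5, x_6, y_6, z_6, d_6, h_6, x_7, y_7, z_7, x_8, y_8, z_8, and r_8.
x_1 = 5
y_1 = 3
z_1 = 1.5
h_1 = 4
x_2 = 2.5
y_2 = 7.5
z_2 = 5
x_3 = 5.5
y_3 = 0.5
w_3 = 2
d_3 = 2.5
h_3 = 2
x_4 = 6.5
y_4 = 5.5
z_4 = 3.5
r_4 = 0.5
x_5 = 0.5
y_5 = 2
z_5 = 6.5
d_5 = 3.5
h_5 = 3
x_6 = 1
y_6 = 6
z_6 = 0.5
d_6 = 2
h_6 = 3
x_7 = 8.5
y_7 = 4.5
z_7 = 1.5
x_8 = 5
y_8 = 5.5
z_8 = 6.5
r_8 = 1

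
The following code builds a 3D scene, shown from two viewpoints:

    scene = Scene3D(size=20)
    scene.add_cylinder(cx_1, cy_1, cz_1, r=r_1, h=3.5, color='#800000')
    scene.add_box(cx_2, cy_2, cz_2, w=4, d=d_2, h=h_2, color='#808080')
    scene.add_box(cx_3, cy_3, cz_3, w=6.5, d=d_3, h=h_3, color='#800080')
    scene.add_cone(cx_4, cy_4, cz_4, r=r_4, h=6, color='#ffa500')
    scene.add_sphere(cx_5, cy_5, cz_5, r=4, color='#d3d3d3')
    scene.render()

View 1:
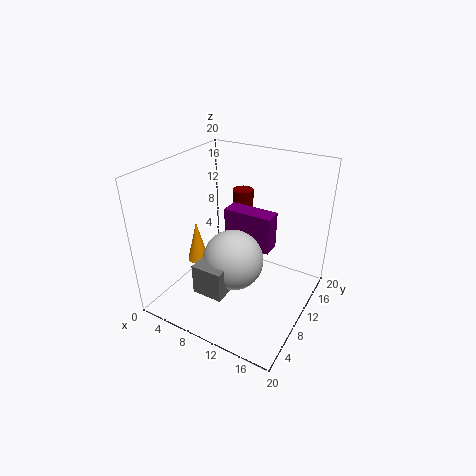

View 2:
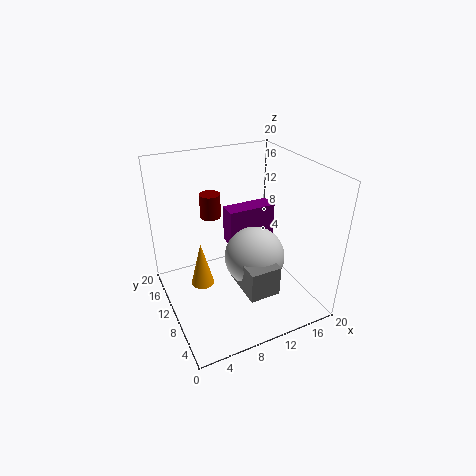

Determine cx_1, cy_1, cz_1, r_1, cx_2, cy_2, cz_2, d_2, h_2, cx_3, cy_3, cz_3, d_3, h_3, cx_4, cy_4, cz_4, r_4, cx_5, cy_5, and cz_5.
cx_1 = 8
cy_1 = 15
cz_1 = 11.5
r_1 = 1.5
cx_2 = 8
cy_2 = 2
cz_2 = 5.5
d_2 = 6
h_2 = 4
cx_3 = 8.5
cy_3 = 9
cz_3 = 9.5
d_3 = 2.5
h_3 = 5
cx_4 = 4
cy_4 = 8.5
cz_4 = 5.5
r_4 = 1.5
cx_5 = 11
cy_5 = 7
cz_5 = 8.5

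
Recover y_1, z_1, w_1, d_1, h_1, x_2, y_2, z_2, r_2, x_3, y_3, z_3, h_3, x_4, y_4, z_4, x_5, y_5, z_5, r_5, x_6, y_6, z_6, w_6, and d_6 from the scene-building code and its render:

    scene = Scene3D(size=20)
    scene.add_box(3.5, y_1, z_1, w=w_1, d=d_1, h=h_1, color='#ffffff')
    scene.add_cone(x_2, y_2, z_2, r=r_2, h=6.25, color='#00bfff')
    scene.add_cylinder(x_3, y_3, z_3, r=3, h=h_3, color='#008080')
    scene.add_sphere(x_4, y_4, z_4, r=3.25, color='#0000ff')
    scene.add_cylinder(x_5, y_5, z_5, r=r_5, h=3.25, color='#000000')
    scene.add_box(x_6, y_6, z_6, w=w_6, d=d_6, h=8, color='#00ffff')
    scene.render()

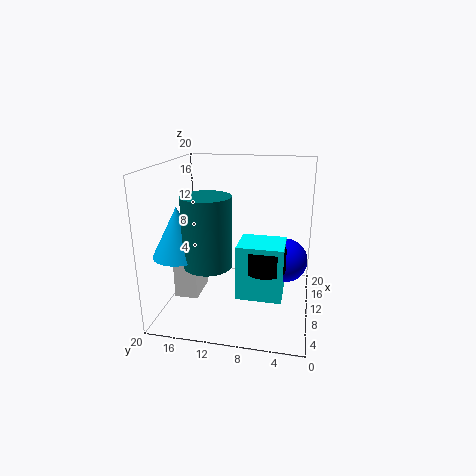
y_1 = 14, z_1 = 3.75, w_1 = 4.75, d_1 = 3, h_1 = 6, x_2 = 4, y_2 = 16.25, z_2 = 9.5, r_2 = 3.25, x_3 = 4, y_3 = 12.5, z_3 = 8.5, h_3 = 8.75, x_4 = 13.75, y_4 = 3.5, z_4 = 5.5, x_5 = 10.5, y_5 = 6.25, z_5 = 5.25, r_5 = 3, x_6 = 8.25, y_6 = 3.5, z_6 = 1.25, w_6 = 5.5, d_6 = 6.5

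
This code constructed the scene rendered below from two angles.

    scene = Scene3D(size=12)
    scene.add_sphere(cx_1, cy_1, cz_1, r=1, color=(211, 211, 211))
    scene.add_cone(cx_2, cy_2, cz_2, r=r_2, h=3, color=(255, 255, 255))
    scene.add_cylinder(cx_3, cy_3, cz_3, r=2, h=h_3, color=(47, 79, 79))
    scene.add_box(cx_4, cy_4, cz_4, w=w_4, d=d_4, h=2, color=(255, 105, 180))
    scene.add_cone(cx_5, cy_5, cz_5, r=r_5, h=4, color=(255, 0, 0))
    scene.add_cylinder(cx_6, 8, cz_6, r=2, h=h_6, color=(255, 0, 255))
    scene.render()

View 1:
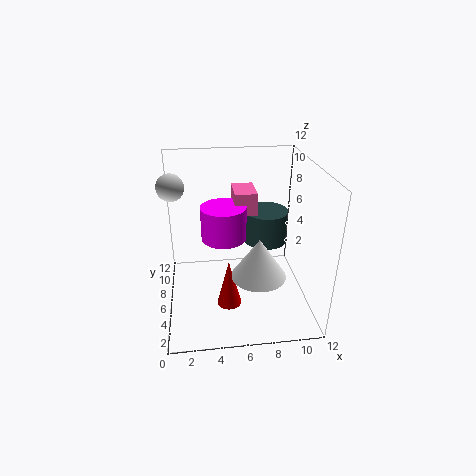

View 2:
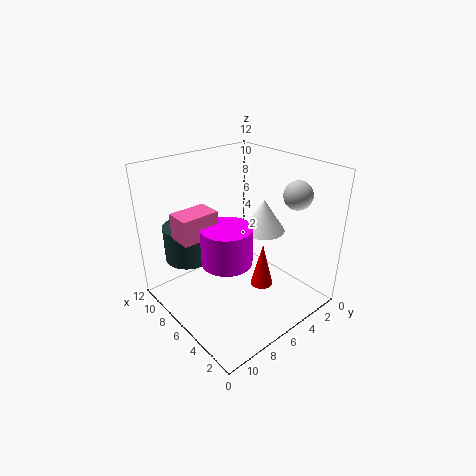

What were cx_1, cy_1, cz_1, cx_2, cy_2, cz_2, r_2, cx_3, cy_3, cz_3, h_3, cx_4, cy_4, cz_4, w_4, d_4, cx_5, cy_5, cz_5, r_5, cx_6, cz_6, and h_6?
cx_1 = 1, cy_1 = 5, cz_1 = 11, cx_2 = 7, cy_2 = 2, cz_2 = 5, r_2 = 2, cx_3 = 9, cy_3 = 9, cz_3 = 4, h_3 = 3, cx_4 = 6, cy_4 = 8, cz_4 = 7, w_4 = 2, d_4 = 3, cx_5 = 5, cy_5 = 4, cz_5 = 1, r_5 = 1, cx_6 = 5, cz_6 = 5, h_6 = 3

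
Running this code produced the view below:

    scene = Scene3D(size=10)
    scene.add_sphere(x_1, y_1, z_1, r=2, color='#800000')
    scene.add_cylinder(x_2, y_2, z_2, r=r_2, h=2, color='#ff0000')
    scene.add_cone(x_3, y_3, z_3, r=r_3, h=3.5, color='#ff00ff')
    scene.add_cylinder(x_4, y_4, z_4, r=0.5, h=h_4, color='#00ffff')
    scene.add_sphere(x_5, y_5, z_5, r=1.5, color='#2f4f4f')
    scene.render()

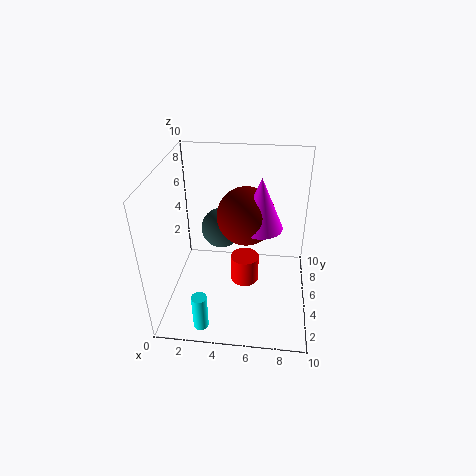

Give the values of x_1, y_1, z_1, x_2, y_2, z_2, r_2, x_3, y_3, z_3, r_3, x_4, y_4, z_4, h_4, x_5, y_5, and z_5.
x_1 = 5.5
y_1 = 5.5
z_1 = 6.5
x_2 = 5.5
y_2 = 5
z_2 = 1.5
r_2 = 1
x_3 = 6.5
y_3 = 5
z_3 = 6
r_3 = 1.5
x_4 = 3
y_4 = 1
z_4 = 0.5
h_4 = 2.5
x_5 = 3.5
y_5 = 7
z_5 = 4.5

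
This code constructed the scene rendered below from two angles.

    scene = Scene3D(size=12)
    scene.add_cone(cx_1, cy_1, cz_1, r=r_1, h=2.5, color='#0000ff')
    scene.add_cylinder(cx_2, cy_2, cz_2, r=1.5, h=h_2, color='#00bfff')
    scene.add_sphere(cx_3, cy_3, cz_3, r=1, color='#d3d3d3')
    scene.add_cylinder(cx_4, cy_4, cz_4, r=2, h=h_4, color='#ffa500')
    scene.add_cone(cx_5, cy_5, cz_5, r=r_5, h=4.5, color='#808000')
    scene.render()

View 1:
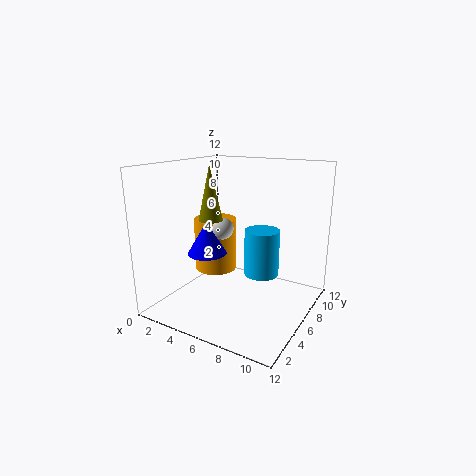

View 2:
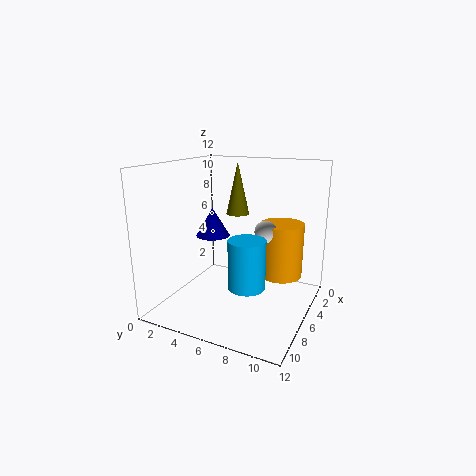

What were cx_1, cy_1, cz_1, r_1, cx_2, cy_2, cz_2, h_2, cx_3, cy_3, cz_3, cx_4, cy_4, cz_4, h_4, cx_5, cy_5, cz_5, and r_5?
cx_1 = 5, cy_1 = 3, cz_1 = 5.5, r_1 = 1.5, cx_2 = 7.5, cy_2 = 7.5, cz_2 = 2.5, h_2 = 4, cx_3 = 3.5, cy_3 = 7.5, cz_3 = 6, cx_4 = 2, cy_4 = 8.5, cz_4 = 1.5, h_4 = 5, cx_5 = 4, cy_5 = 5, cz_5 = 7.5, r_5 = 1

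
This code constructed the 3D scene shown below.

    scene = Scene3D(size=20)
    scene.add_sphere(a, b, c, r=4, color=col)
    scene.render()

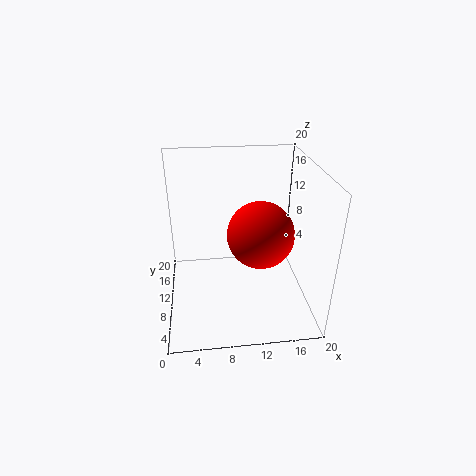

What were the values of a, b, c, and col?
a = 12
b = 4.5
c = 13.5
col = 'red'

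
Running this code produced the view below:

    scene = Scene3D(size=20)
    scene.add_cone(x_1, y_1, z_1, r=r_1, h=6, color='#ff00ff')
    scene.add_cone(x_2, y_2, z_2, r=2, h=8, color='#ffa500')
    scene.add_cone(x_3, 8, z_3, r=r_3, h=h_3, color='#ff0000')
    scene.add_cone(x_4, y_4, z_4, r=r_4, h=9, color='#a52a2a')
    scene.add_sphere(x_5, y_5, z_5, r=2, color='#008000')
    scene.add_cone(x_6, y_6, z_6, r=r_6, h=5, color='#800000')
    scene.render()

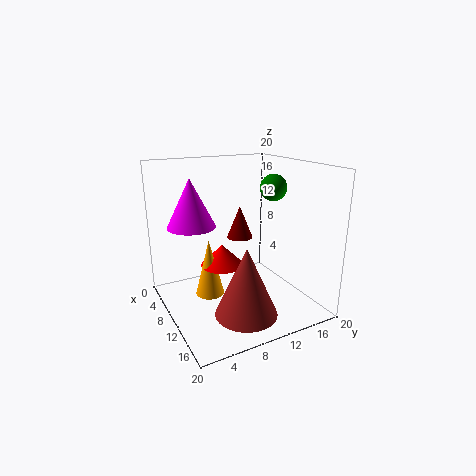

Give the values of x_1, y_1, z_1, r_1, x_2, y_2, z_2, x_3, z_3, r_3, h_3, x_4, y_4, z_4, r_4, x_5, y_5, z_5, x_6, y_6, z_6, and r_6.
x_1 = 11
y_1 = 3
z_1 = 13
r_1 = 3
x_2 = 9
y_2 = 6
z_2 = 2
x_3 = 9
z_3 = 6
r_3 = 3
h_3 = 3
x_4 = 16
y_4 = 8
z_4 = 2
r_4 = 4
x_5 = 8
y_5 = 17
z_5 = 16
x_6 = 5
y_6 = 13
z_6 = 8
r_6 = 2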